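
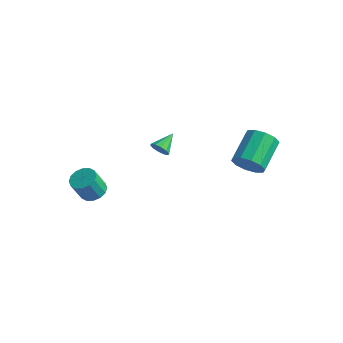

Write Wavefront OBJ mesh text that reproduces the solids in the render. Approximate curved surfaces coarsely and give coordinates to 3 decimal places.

v 3.062 2.308 -2.013
v 3.648 2.702 -2.486
v 3.265 4.266 -1.66
v 2.678 3.872 -1.187
v 3.19 2.725 -2.743
v 2.807 4.289 -1.916
v 2.683 2.589 -2.721
v 2.3 4.153 -1.894
v 2.321 2.346 -2.428
v 1.938 3.91 -1.602
v 2.241 2.088 -1.978
v 1.858 3.652 -1.151
v 2.475 1.914 -1.54
v 2.092 3.478 -0.714
v 2.933 1.891 -1.284
v 2.55 3.455 -0.457
v 3.44 2.027 -1.306
v 3.057 3.591 -0.479
v 3.802 2.27 -1.598
v 3.419 3.834 -0.772
v 3.882 2.528 -2.049
v 3.499 4.092 -1.222
v -2.419 2.434 -3.827
v -2.049 2.631 -4.184
v -2.461 3.486 -3.293
v -2.359 2.684 -4.313
v -2.691 2.642 -4.257
v -2.92 2.52 -4.037
v -2.957 2.366 -3.736
v -2.788 2.238 -3.47
v -2.479 2.185 -3.34
v -2.146 2.227 -3.397
v -1.918 2.348 -3.617
v -1.88 2.502 -3.918
v -2.376 -2.354 -3.813
v -1.729 -2.593 -3.814
v -1.917 -3.105 -2.667
v -2.564 -2.866 -2.667
v -1.707 -2.269 -3.666
v -1.895 -2.781 -2.519
v -1.865 -1.967 -3.557
v -2.053 -2.48 -2.41
v -2.16 -1.77 -3.517
v -2.348 -2.282 -2.37
v -2.512 -1.728 -3.556
v -2.7 -2.24 -2.41
v -2.828 -1.855 -3.665
v -3.016 -2.367 -2.518
v -3.023 -2.115 -3.813
v -3.211 -2.627 -2.666
v -3.045 -2.439 -3.961
v -3.233 -2.951 -2.814
v -2.887 -2.74 -4.07
v -3.075 -3.253 -2.923
v -2.592 -2.938 -4.11
v -2.78 -3.45 -2.963
v -2.24 -2.98 -4.07
v -2.428 -3.492 -2.924
v -1.924 -2.853 -3.962
v -2.112 -3.365 -2.815
f 2 1 5
f 2 5 3
f 3 5 6
f 3 6 4
f 5 1 7
f 5 7 6
f 6 7 8
f 6 8 4
f 7 1 9
f 7 9 8
f 8 9 10
f 8 10 4
f 9 1 11
f 9 11 10
f 10 11 12
f 10 12 4
f 11 1 13
f 11 13 12
f 12 13 14
f 12 14 4
f 13 1 15
f 13 15 14
f 14 15 16
f 14 16 4
f 15 1 17
f 15 17 16
f 16 17 18
f 16 18 4
f 17 1 19
f 17 19 18
f 18 19 20
f 18 20 4
f 19 1 21
f 19 21 20
f 20 21 22
f 20 22 4
f 21 1 2
f 21 2 22
f 22 2 3
f 22 3 4
f 24 23 26
f 24 26 25
f 26 23 27
f 26 27 25
f 27 23 28
f 27 28 25
f 28 23 29
f 28 29 25
f 29 23 30
f 29 30 25
f 30 23 31
f 30 31 25
f 31 23 32
f 31 32 25
f 32 23 33
f 32 33 25
f 33 23 34
f 33 34 25
f 34 23 24
f 34 24 25
f 36 35 39
f 36 39 37
f 37 39 40
f 37 40 38
f 39 35 41
f 39 41 40
f 40 41 42
f 40 42 38
f 41 35 43
f 41 43 42
f 42 43 44
f 42 44 38
f 43 35 45
f 43 45 44
f 44 45 46
f 44 46 38
f 45 35 47
f 45 47 46
f 46 47 48
f 46 48 38
f 47 35 49
f 47 49 48
f 48 49 50
f 48 50 38
f 49 35 51
f 49 51 50
f 50 51 52
f 50 52 38
f 51 35 53
f 51 53 52
f 52 53 54
f 52 54 38
f 53 35 55
f 53 55 54
f 54 55 56
f 54 56 38
f 55 35 57
f 55 57 56
f 56 57 58
f 56 58 38
f 57 35 59
f 57 59 58
f 58 59 60
f 58 60 38
f 59 35 36
f 59 36 60
f 60 36 37
f 60 37 38



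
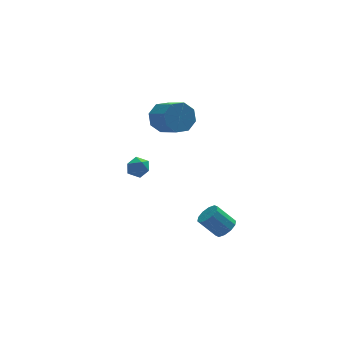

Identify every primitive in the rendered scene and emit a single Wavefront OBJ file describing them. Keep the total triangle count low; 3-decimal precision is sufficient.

v -0.503 -3.836 -0.375
v -0.157 -4.199 0.054
v -0.971 -3.827 1.024
v -1.317 -3.464 0.595
v 0.005 -3.825 0.046
v -0.809 -3.453 1.017
v -0.027 -3.455 -0.122
v -0.841 -3.083 0.848
v -0.241 -3.23 -0.388
v -1.055 -2.858 0.583
v -0.555 -3.237 -0.648
v -1.369 -2.865 0.322
v -0.849 -3.473 -0.804
v -1.663 -3.101 0.166
v -1.011 -3.847 -0.797
v -1.825 -3.475 0.174
v -0.979 -4.217 -0.628
v -1.793 -3.845 0.342
v -0.765 -4.442 -0.363
v -1.579 -4.07 0.608
v -0.451 -4.435 -0.102
v -1.265 -4.063 0.868
v -1.448 3.284 3.248
v -1.116 2.936 2.429
v -0.679 1.649 3.152
v -1.012 1.996 3.972
v -0.613 3.313 2.796
v -0.177 2.025 3.519
v -0.6 3.672 3.428
v -0.163 2.385 4.151
v -1.083 3.804 3.954
v -0.647 2.517 4.678
v -1.781 3.631 4.068
v -1.344 2.344 4.791
v -2.283 3.255 3.701
v -1.847 1.967 4.424
v -2.297 2.895 3.069
v -1.86 1.608 3.792
v -1.813 2.763 2.542
v -1.377 1.476 3.266
v -3.395 2.049 0.282
v -3.033 2.343 0.782
v -3.547 1.157 0.918
v -3.185 1.451 1.418
v -3.8 1.698 1.25
v -3.706 2.25 0.857
v -2.874 1.25 0.843
v -2.78 1.802 0.45
v -2.711 1.85 1.129
v -3.284 2.126 1.38
v -3.296 1.374 0.32
v -3.869 1.65 0.571
f 2 1 5
f 2 5 3
f 3 5 6
f 3 6 4
f 5 1 7
f 5 7 6
f 6 7 8
f 6 8 4
f 7 1 9
f 7 9 8
f 8 9 10
f 8 10 4
f 9 1 11
f 9 11 10
f 10 11 12
f 10 12 4
f 11 1 13
f 11 13 12
f 12 13 14
f 12 14 4
f 13 1 15
f 13 15 14
f 14 15 16
f 14 16 4
f 15 1 17
f 15 17 16
f 16 17 18
f 16 18 4
f 17 1 19
f 17 19 18
f 18 19 20
f 18 20 4
f 19 1 21
f 19 21 20
f 20 21 22
f 20 22 4
f 21 1 2
f 21 2 22
f 22 2 3
f 22 3 4
f 24 23 27
f 24 27 25
f 25 27 28
f 25 28 26
f 27 23 29
f 27 29 28
f 28 29 30
f 28 30 26
f 29 23 31
f 29 31 30
f 30 31 32
f 30 32 26
f 31 23 33
f 31 33 32
f 32 33 34
f 32 34 26
f 33 23 35
f 33 35 34
f 34 35 36
f 34 36 26
f 35 23 37
f 35 37 36
f 36 37 38
f 36 38 26
f 37 23 39
f 37 39 38
f 38 39 40
f 38 40 26
f 39 23 24
f 39 24 40
f 40 24 25
f 40 25 26
f 41 52 46
f 41 46 42
f 41 42 48
f 41 48 51
f 41 51 52
f 42 46 50
f 46 52 45
f 52 51 43
f 51 48 47
f 48 42 49
f 44 50 45
f 44 45 43
f 44 43 47
f 44 47 49
f 44 49 50
f 45 50 46
f 43 45 52
f 47 43 51
f 49 47 48
f 50 49 42



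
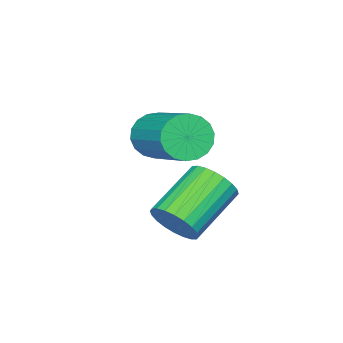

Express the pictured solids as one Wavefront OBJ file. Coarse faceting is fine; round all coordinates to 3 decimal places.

v 2.641 2.366 -4.03
v 2.996 2.073 -3.375
v 1.313 2 -2.496
v 0.959 2.294 -3.15
v 3.011 2.38 -3.32
v 1.329 2.307 -2.441
v 2.97 2.685 -3.374
v 1.288 2.612 -2.494
v 2.879 2.941 -3.527
v 1.196 2.868 -2.647
v 2.752 3.11 -3.756
v 1.069 3.037 -2.877
v 2.608 3.166 -4.028
v 0.925 3.093 -3.148
v 2.469 3.1 -4.299
v 0.786 3.027 -3.42
v 2.356 2.922 -4.53
v 0.673 2.849 -3.65
v 2.287 2.66 -4.684
v 0.604 2.587 -3.805
v 2.271 2.353 -4.739
v 0.589 2.28 -3.86
v 2.312 2.048 -4.686
v 0.63 1.975 -3.806
v 2.404 1.792 -4.533
v 0.721 1.719 -3.653
v 2.531 1.623 -4.303
v 0.848 1.55 -3.424
v 2.675 1.567 -4.032
v 0.992 1.494 -3.152
v 2.814 1.633 -3.76
v 1.131 1.56 -2.881
v 2.927 1.811 -3.53
v 1.244 1.738 -2.65
v 1.415 0.565 -1.827
v 1.745 0.799 -2.506
v 2.415 2.568 -1.572
v 2.085 2.335 -0.893
v 1.42 0.932 -2.526
v 2.09 2.702 -1.593
v 1.095 0.993 -2.408
v 1.764 2.763 -1.475
v 0.833 0.969 -2.175
v 1.502 2.739 -1.242
v 0.686 0.865 -1.873
v 1.356 2.635 -0.939
v 0.684 0.702 -1.562
v 1.353 2.472 -0.628
v 0.826 0.512 -1.303
v 1.496 2.281 -0.369
v 1.085 0.332 -1.148
v 1.755 2.101 -0.214
v 1.41 0.198 -1.127
v 2.08 1.968 -0.194
v 1.736 0.137 -1.245
v 2.405 1.907 -0.312
v 1.998 0.161 -1.478
v 2.667 1.931 -0.545
v 2.144 0.265 -1.781
v 2.814 2.035 -0.847
v 2.147 0.428 -2.092
v 2.816 2.198 -1.158
v 2.004 0.619 -2.351
v 2.674 2.388 -1.417
f 2 1 5
f 2 5 3
f 3 5 6
f 3 6 4
f 5 1 7
f 5 7 6
f 6 7 8
f 6 8 4
f 7 1 9
f 7 9 8
f 8 9 10
f 8 10 4
f 9 1 11
f 9 11 10
f 10 11 12
f 10 12 4
f 11 1 13
f 11 13 12
f 12 13 14
f 12 14 4
f 13 1 15
f 13 15 14
f 14 15 16
f 14 16 4
f 15 1 17
f 15 17 16
f 16 17 18
f 16 18 4
f 17 1 19
f 17 19 18
f 18 19 20
f 18 20 4
f 19 1 21
f 19 21 20
f 20 21 22
f 20 22 4
f 21 1 23
f 21 23 22
f 22 23 24
f 22 24 4
f 23 1 25
f 23 25 24
f 24 25 26
f 24 26 4
f 25 1 27
f 25 27 26
f 26 27 28
f 26 28 4
f 27 1 29
f 27 29 28
f 28 29 30
f 28 30 4
f 29 1 31
f 29 31 30
f 30 31 32
f 30 32 4
f 31 1 33
f 31 33 32
f 32 33 34
f 32 34 4
f 33 1 2
f 33 2 34
f 34 2 3
f 34 3 4
f 36 35 39
f 36 39 37
f 37 39 40
f 37 40 38
f 39 35 41
f 39 41 40
f 40 41 42
f 40 42 38
f 41 35 43
f 41 43 42
f 42 43 44
f 42 44 38
f 43 35 45
f 43 45 44
f 44 45 46
f 44 46 38
f 45 35 47
f 45 47 46
f 46 47 48
f 46 48 38
f 47 35 49
f 47 49 48
f 48 49 50
f 48 50 38
f 49 35 51
f 49 51 50
f 50 51 52
f 50 52 38
f 51 35 53
f 51 53 52
f 52 53 54
f 52 54 38
f 53 35 55
f 53 55 54
f 54 55 56
f 54 56 38
f 55 35 57
f 55 57 56
f 56 57 58
f 56 58 38
f 57 35 59
f 57 59 58
f 58 59 60
f 58 60 38
f 59 35 61
f 59 61 60
f 60 61 62
f 60 62 38
f 61 35 63
f 61 63 62
f 62 63 64
f 62 64 38
f 63 35 36
f 63 36 64
f 64 36 37
f 64 37 38



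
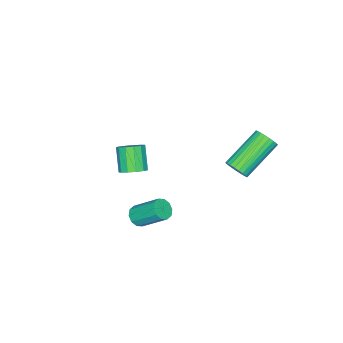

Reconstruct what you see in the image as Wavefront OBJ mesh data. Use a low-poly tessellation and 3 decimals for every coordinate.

v 0.83 -1.286 0.421
v 1.29 -1.453 0.714
v 1.07 -0.242 1.752
v 0.61 -0.074 1.459
v 1.395 -1.223 0.468
v 1.175 -0.012 1.506
v 1.284 -1.017 0.204
v 1.064 0.194 1.242
v 1 -0.914 0.024
v 0.78 0.297 1.061
v 0.651 -0.953 -0.005
v 0.431 0.259 1.032
v 0.37 -1.118 0.128
v 0.15 0.093 1.166
v 0.265 -1.348 0.374
v 0.045 -0.137 1.412
v 0.376 -1.554 0.638
v 0.156 -0.343 1.676
v 0.66 -1.657 0.819
v 0.44 -0.446 1.856
v 1.009 -1.619 0.848
v 0.789 -0.407 1.885
v -1.574 -3.438 0.735
v -1.24 -3.015 1.151
v -1.833 -3.62 2.241
v -2.166 -4.042 1.825
v -1.572 -2.843 1.066
v -2.165 -3.448 2.155
v -1.904 -2.86 0.876
v -2.497 -3.465 1.965
v -2.131 -3.06 0.641
v -2.724 -3.665 1.73
v -2.182 -3.38 0.436
v -2.774 -3.985 1.526
v -2.039 -3.718 0.326
v -2.631 -4.323 1.416
v -1.748 -3.967 0.346
v -2.341 -4.572 1.436
v -1.402 -4.048 0.49
v -1.995 -4.653 1.579
v -1.11 -3.935 0.711
v -1.703 -4.54 1.801
v -0.966 -3.664 0.94
v -1.559 -4.269 2.03
v -1.014 -3.321 1.104
v -1.607 -3.926 2.194
v -2.167 1.879 3.282
v -1.838 1.789 3.8
v -3.625 2.15 4.996
v -3.953 2.241 4.478
v -1.811 2.027 3.768
v -3.598 2.388 4.964
v -1.839 2.243 3.662
v -3.625 2.604 4.858
v -1.916 2.403 3.498
v -3.702 2.765 4.694
v -2.031 2.484 3.302
v -3.818 2.845 4.498
v -2.167 2.473 3.102
v -3.954 2.834 4.298
v -2.303 2.371 2.93
v -4.09 2.732 4.126
v -2.418 2.194 2.811
v -4.205 2.556 4.007
v -2.495 1.97 2.764
v -4.282 2.331 3.96
v -2.522 1.732 2.796
v -4.309 2.093 3.992
v -2.495 1.516 2.902
v -4.281 1.877 4.098
v -2.418 1.355 3.066
v -4.204 1.717 4.262
v -2.302 1.275 3.262
v -4.089 1.636 4.458
v -2.166 1.286 3.462
v -3.953 1.647 4.658
v -2.03 1.388 3.634
v -3.817 1.749 4.83
v -1.915 1.564 3.753
v -3.702 1.926 4.949
f 2 1 5
f 2 5 3
f 3 5 6
f 3 6 4
f 5 1 7
f 5 7 6
f 6 7 8
f 6 8 4
f 7 1 9
f 7 9 8
f 8 9 10
f 8 10 4
f 9 1 11
f 9 11 10
f 10 11 12
f 10 12 4
f 11 1 13
f 11 13 12
f 12 13 14
f 12 14 4
f 13 1 15
f 13 15 14
f 14 15 16
f 14 16 4
f 15 1 17
f 15 17 16
f 16 17 18
f 16 18 4
f 17 1 19
f 17 19 18
f 18 19 20
f 18 20 4
f 19 1 21
f 19 21 20
f 20 21 22
f 20 22 4
f 21 1 2
f 21 2 22
f 22 2 3
f 22 3 4
f 24 23 27
f 24 27 25
f 25 27 28
f 25 28 26
f 27 23 29
f 27 29 28
f 28 29 30
f 28 30 26
f 29 23 31
f 29 31 30
f 30 31 32
f 30 32 26
f 31 23 33
f 31 33 32
f 32 33 34
f 32 34 26
f 33 23 35
f 33 35 34
f 34 35 36
f 34 36 26
f 35 23 37
f 35 37 36
f 36 37 38
f 36 38 26
f 37 23 39
f 37 39 38
f 38 39 40
f 38 40 26
f 39 23 41
f 39 41 40
f 40 41 42
f 40 42 26
f 41 23 43
f 41 43 42
f 42 43 44
f 42 44 26
f 43 23 45
f 43 45 44
f 44 45 46
f 44 46 26
f 45 23 24
f 45 24 46
f 46 24 25
f 46 25 26
f 48 47 51
f 48 51 49
f 49 51 52
f 49 52 50
f 51 47 53
f 51 53 52
f 52 53 54
f 52 54 50
f 53 47 55
f 53 55 54
f 54 55 56
f 54 56 50
f 55 47 57
f 55 57 56
f 56 57 58
f 56 58 50
f 57 47 59
f 57 59 58
f 58 59 60
f 58 60 50
f 59 47 61
f 59 61 60
f 60 61 62
f 60 62 50
f 61 47 63
f 61 63 62
f 62 63 64
f 62 64 50
f 63 47 65
f 63 65 64
f 64 65 66
f 64 66 50
f 65 47 67
f 65 67 66
f 66 67 68
f 66 68 50
f 67 47 69
f 67 69 68
f 68 69 70
f 68 70 50
f 69 47 71
f 69 71 70
f 70 71 72
f 70 72 50
f 71 47 73
f 71 73 72
f 72 73 74
f 72 74 50
f 73 47 75
f 73 75 74
f 74 75 76
f 74 76 50
f 75 47 77
f 75 77 76
f 76 77 78
f 76 78 50
f 77 47 79
f 77 79 78
f 78 79 80
f 78 80 50
f 79 47 48
f 79 48 80
f 80 48 49
f 80 49 50



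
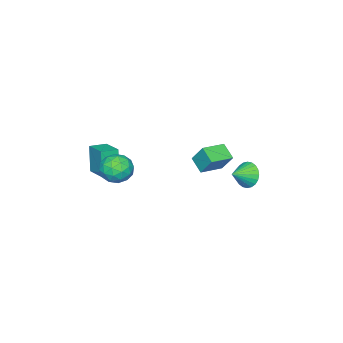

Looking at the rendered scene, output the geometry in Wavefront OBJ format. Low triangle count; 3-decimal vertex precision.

v 3.315 0.262 -1.644
v 4.041 -0.065 -1.076
v 2.399 -0.935 -1.164
v 3.125 -1.262 -0.596
v 2.669 -0.426 -0.374
v 3.236 0.314 -0.671
v 3.204 -1.314 -1.569
v 3.771 -0.574 -1.866
v 3.972 -1.039 -1.03
v 3.642 -0.49 -0.291
v 2.798 -0.51 -1.949
v 2.468 0.039 -1.21
v 3.759 0.204 -1.402
v 2.681 -1.204 -0.838
v 2.414 -0.712 -0.708
v 2.84 -0.904 -0.374
v 3.285 0.427 -1.164
v 3.712 0.234 -0.83
v 2.906 0.022 -0.418
v 2.728 -1.234 -1.41
v 3.155 -1.427 -1.076
v 3.6 -0.096 -1.866
v 4.026 -0.288 -1.532
v 3.534 -1.022 -1.822
v 4.145 -0.561 -1.041
v 3.606 -1.265 -0.759
v 3.653 -1.296 -1.331
v 3.986 -0.861 -1.505
v 3.95 -0.239 -0.607
v 3.412 -0.942 -0.325
v 3.144 -0.451 -0.194
v 3.477 -0.016 -0.369
v 3.91 -0.811 -0.58
v 3.028 -0.058 -1.915
v 2.49 -0.761 -1.633
v 2.963 -0.984 -1.871
v 3.296 -0.549 -2.046
v 2.834 0.265 -1.481
v 2.295 -0.439 -1.199
v 2.454 -0.139 -0.735
v 2.787 0.296 -0.909
v 2.53 -0.189 -1.66
v -2.288 3.913 -2.824
v -1.881 4.184 -3.531
v -1.272 3.607 -2.356
v -1.883 4.463 -3.346
v -1.946 4.659 -3.081
v -2.061 4.741 -2.776
v -2.211 4.697 -2.479
v -2.373 4.534 -2.235
v -2.522 4.276 -2.08
v -2.635 3.963 -2.039
v -2.695 3.642 -2.117
v -2.694 3.363 -2.302
v -2.631 3.167 -2.567
v -2.515 3.085 -2.872
v -2.365 3.129 -3.169
v -2.204 3.292 -3.413
v -2.055 3.55 -3.568
v -1.942 3.863 -3.609
v 1.48 -2.473 -2.803
v 1.133 -2.784 -1.157
v 2.138 -1.17 -2.418
v 1.792 -1.481 -0.772
v 2.348 -2.939 -2.708
v 2.002 -3.25 -1.062
v 3.007 -1.636 -2.323
v 2.66 -1.947 -0.677
v -4.309 0.911 -4.516
v -4.685 0.046 -3.912
v -4.227 1.687 -3.353
v -4.603 0.822 -2.749
v -2.937 0.458 -4.311
v -3.313 -0.407 -3.707
v -2.855 1.234 -3.148
v -3.231 0.369 -2.544
f 1 38 17
f 38 12 41
f 17 41 6
f 38 41 17
f 1 17 13
f 17 6 18
f 13 18 2
f 17 18 13
f 1 13 22
f 13 2 23
f 22 23 8
f 13 23 22
f 1 22 34
f 22 8 37
f 34 37 11
f 22 37 34
f 1 34 38
f 34 11 42
f 38 42 12
f 34 42 38
f 2 18 29
f 18 6 32
f 29 32 10
f 18 32 29
f 6 41 19
f 41 12 40
f 19 40 5
f 41 40 19
f 12 42 39
f 42 11 35
f 39 35 3
f 42 35 39
f 11 37 36
f 37 8 24
f 36 24 7
f 37 24 36
f 8 23 28
f 23 2 25
f 28 25 9
f 23 25 28
f 4 30 16
f 30 10 31
f 16 31 5
f 30 31 16
f 4 16 14
f 16 5 15
f 14 15 3
f 16 15 14
f 4 14 21
f 14 3 20
f 21 20 7
f 14 20 21
f 4 21 26
f 21 7 27
f 26 27 9
f 21 27 26
f 4 26 30
f 26 9 33
f 30 33 10
f 26 33 30
f 5 31 19
f 31 10 32
f 19 32 6
f 31 32 19
f 3 15 39
f 15 5 40
f 39 40 12
f 15 40 39
f 7 20 36
f 20 3 35
f 36 35 11
f 20 35 36
f 9 27 28
f 27 7 24
f 28 24 8
f 27 24 28
f 10 33 29
f 33 9 25
f 29 25 2
f 33 25 29
f 44 43 46
f 44 46 45
f 46 43 47
f 46 47 45
f 47 43 48
f 47 48 45
f 48 43 49
f 48 49 45
f 49 43 50
f 49 50 45
f 50 43 51
f 50 51 45
f 51 43 52
f 51 52 45
f 52 43 53
f 52 53 45
f 53 43 54
f 53 54 45
f 54 43 55
f 54 55 45
f 55 43 56
f 55 56 45
f 56 43 57
f 56 57 45
f 57 43 58
f 57 58 45
f 58 43 59
f 58 59 45
f 59 43 60
f 59 60 45
f 60 43 44
f 60 44 45
f 62 64 61
f 65 62 61
f 61 64 63
f 63 65 61
f 62 68 64
f 66 62 65
f 66 68 62
f 64 68 63
f 67 65 63
f 63 68 67
f 67 66 65
f 68 66 67
f 70 72 69
f 73 70 69
f 69 72 71
f 71 73 69
f 70 76 72
f 74 70 73
f 74 76 70
f 72 76 71
f 75 73 71
f 71 76 75
f 75 74 73
f 76 74 75



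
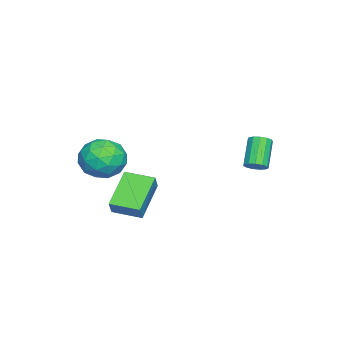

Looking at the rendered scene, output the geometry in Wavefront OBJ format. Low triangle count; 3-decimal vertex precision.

v 1.539 -2.685 1.033
v 2.041 -3.351 0.294
v 1.199 -4.109 2.086
v 1.701 -4.775 1.347
v 2.302 -4.045 1.938
v 2.512 -3.165 1.287
v 0.728 -4.295 1.093
v 0.938 -3.415 0.442
v 1.54 -4.346 0.331
v 2.513 -4.192 0.853
v 0.727 -3.268 1.527
v 1.7 -3.114 2.049
v 1.819 -2.893 0.571
v 1.421 -4.567 1.809
v 1.774 -4.138 2.156
v 2.069 -4.53 1.722
v 2.096 -2.784 1.155
v 2.391 -3.175 0.72
v 2.545 -3.583 1.686
v 0.849 -4.285 1.66
v 1.144 -4.676 1.225
v 1.171 -2.93 0.658
v 1.466 -3.322 0.224
v 0.695 -3.877 0.694
v 1.82 -3.869 0.158
v 1.621 -4.706 0.777
v 1.049 -4.424 0.628
v 1.172 -3.907 0.246
v 2.392 -3.779 0.465
v 2.192 -4.616 1.084
v 2.546 -4.187 1.431
v 2.669 -3.67 1.049
v 2.098 -4.364 0.487
v 1.048 -2.844 1.296
v 0.848 -3.681 1.915
v 0.571 -3.79 1.331
v 0.694 -3.273 0.949
v 1.619 -2.754 1.603
v 1.42 -3.591 2.222
v 2.068 -3.553 2.134
v 2.191 -3.036 1.752
v 1.142 -3.096 1.893
v 1.351 -3.457 -2.108
v -0.307 -3.31 -0.981
v 1.381 -2.074 -2.244
v -0.276 -1.927 -1.116
v 1.876 -3.393 -1.344
v 0.219 -3.246 -0.216
v 1.907 -2.01 -1.479
v 0.249 -1.863 -0.352
v -2.399 1.845 -0.42
v -2.005 1.932 -0.046
v -3.067 1.842 1.094
v -3.461 1.755 0.72
v -2.114 2.211 -0.125
v -3.175 2.122 1.014
v -2.313 2.374 -0.298
v -3.375 2.284 0.842
v -2.54 2.369 -0.509
v -3.601 2.279 0.63
v -2.722 2.197 -0.692
v -3.783 2.108 0.448
v -2.801 1.914 -0.789
v -3.863 1.824 0.351
v -2.753 1.608 -0.768
v -3.815 1.519 0.372
v -2.593 1.378 -0.637
v -3.654 1.288 0.503
v -2.371 1.296 -0.437
v -3.432 1.206 0.703
v -2.158 1.388 -0.231
v -3.219 1.298 0.909
v -2.022 1.625 -0.086
v -3.083 1.535 1.054
f 1 38 17
f 38 12 41
f 17 41 6
f 38 41 17
f 1 17 13
f 17 6 18
f 13 18 2
f 17 18 13
f 1 13 22
f 13 2 23
f 22 23 8
f 13 23 22
f 1 22 34
f 22 8 37
f 34 37 11
f 22 37 34
f 1 34 38
f 34 11 42
f 38 42 12
f 34 42 38
f 2 18 29
f 18 6 32
f 29 32 10
f 18 32 29
f 6 41 19
f 41 12 40
f 19 40 5
f 41 40 19
f 12 42 39
f 42 11 35
f 39 35 3
f 42 35 39
f 11 37 36
f 37 8 24
f 36 24 7
f 37 24 36
f 8 23 28
f 23 2 25
f 28 25 9
f 23 25 28
f 4 30 16
f 30 10 31
f 16 31 5
f 30 31 16
f 4 16 14
f 16 5 15
f 14 15 3
f 16 15 14
f 4 14 21
f 14 3 20
f 21 20 7
f 14 20 21
f 4 21 26
f 21 7 27
f 26 27 9
f 21 27 26
f 4 26 30
f 26 9 33
f 30 33 10
f 26 33 30
f 5 31 19
f 31 10 32
f 19 32 6
f 31 32 19
f 3 15 39
f 15 5 40
f 39 40 12
f 15 40 39
f 7 20 36
f 20 3 35
f 36 35 11
f 20 35 36
f 9 27 28
f 27 7 24
f 28 24 8
f 27 24 28
f 10 33 29
f 33 9 25
f 29 25 2
f 33 25 29
f 44 46 43
f 47 44 43
f 43 46 45
f 45 47 43
f 44 50 46
f 48 44 47
f 48 50 44
f 46 50 45
f 49 47 45
f 45 50 49
f 49 48 47
f 50 48 49
f 52 51 55
f 52 55 53
f 53 55 56
f 53 56 54
f 55 51 57
f 55 57 56
f 56 57 58
f 56 58 54
f 57 51 59
f 57 59 58
f 58 59 60
f 58 60 54
f 59 51 61
f 59 61 60
f 60 61 62
f 60 62 54
f 61 51 63
f 61 63 62
f 62 63 64
f 62 64 54
f 63 51 65
f 63 65 64
f 64 65 66
f 64 66 54
f 65 51 67
f 65 67 66
f 66 67 68
f 66 68 54
f 67 51 69
f 67 69 68
f 68 69 70
f 68 70 54
f 69 51 71
f 69 71 70
f 70 71 72
f 70 72 54
f 71 51 73
f 71 73 72
f 72 73 74
f 72 74 54
f 73 51 52
f 73 52 74
f 74 52 53
f 74 53 54



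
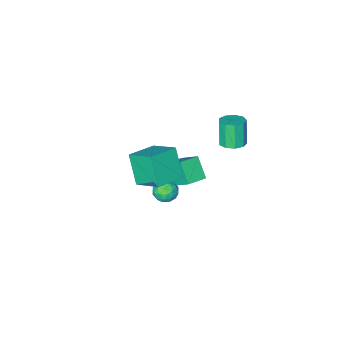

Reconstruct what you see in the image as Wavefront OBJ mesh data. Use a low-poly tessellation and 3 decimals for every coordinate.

v -1.258 -3.698 -3.942
v -1.533 -2.354 -2.672
v -1.107 -2.581 -5.092
v -1.382 -1.237 -3.821
v 0.042 -3.643 -3.719
v -0.233 -2.299 -2.448
v 0.193 -2.526 -4.868
v -0.082 -1.182 -3.598
v 3.265 1.066 1.54
v 3.029 -0.072 3.229
v 2.821 2.678 2.564
v 2.586 1.54 4.253
v 5.054 1.3 1.947
v 4.819 0.162 3.636
v 4.611 2.912 2.971
v 4.375 1.774 4.66
v -1.345 1.507 2.323
v -0.871 0.862 2.199
v -1.182 0.327 3.793
v -1.655 0.973 3.917
v -0.57 1.282 2.398
v -0.881 0.747 3.993
v -0.632 1.808 2.563
v -0.942 1.273 4.157
v -1.026 2.193 2.615
v -1.337 1.658 4.209
v -1.57 2.257 2.53
v -1.881 1.722 4.125
v -2.008 1.971 2.349
v -2.319 1.436 3.943
v -2.136 1.468 2.155
v -2.447 0.933 3.749
v -1.893 0.983 2.04
v -2.204 0.448 3.634
v -1.394 0.744 2.057
v -1.705 0.209 3.651
v 1.393 -0.261 -2.047
v 2.177 -0.013 -2.162
v 1.583 -1.267 -2.918
v 2.367 -1.019 -3.033
v 2.138 -1.349 -2.306
v 2.021 -0.727 -1.768
v 1.739 -0.553 -3.312
v 1.622 0.069 -2.774
v 2.391 -0.194 -2.944
v 2.638 -0.685 -2.322
v 1.122 -0.595 -2.758
v 1.369 -1.086 -2.136
v 1.768 -0.049 -2.028
v 1.992 -1.231 -3.052
v 1.857 -1.425 -2.624
v 2.318 -1.279 -2.692
v 1.676 -0.468 -1.796
v 2.137 -0.323 -1.864
v 2.115 -1.108 -1.948
v 1.623 -0.957 -3.216
v 2.084 -0.812 -3.284
v 1.442 -0.001 -2.388
v 1.903 0.145 -2.456
v 1.645 -0.172 -3.132
v 2.355 -0.009 -2.556
v 2.467 -0.6 -3.067
v 2.098 -0.326 -3.232
v 2.029 0.039 -2.915
v 2.5 -0.298 -2.19
v 2.612 -0.89 -2.702
v 2.477 -1.083 -2.274
v 2.408 -0.718 -1.958
v 2.626 -0.404 -2.649
v 1.148 -0.39 -2.378
v 1.26 -0.982 -2.89
v 1.352 -0.562 -3.122
v 1.283 -0.197 -2.806
v 1.293 -0.68 -2.013
v 1.405 -1.271 -2.524
v 1.731 -1.319 -2.165
v 1.662 -0.954 -1.848
v 1.134 -0.876 -2.431
f 2 4 1
f 5 2 1
f 1 4 3
f 3 5 1
f 2 8 4
f 6 2 5
f 6 8 2
f 4 8 3
f 7 5 3
f 3 8 7
f 7 6 5
f 8 6 7
f 10 12 9
f 13 10 9
f 9 12 11
f 11 13 9
f 10 16 12
f 14 10 13
f 14 16 10
f 12 16 11
f 15 13 11
f 11 16 15
f 15 14 13
f 16 14 15
f 18 17 21
f 18 21 19
f 19 21 22
f 19 22 20
f 21 17 23
f 21 23 22
f 22 23 24
f 22 24 20
f 23 17 25
f 23 25 24
f 24 25 26
f 24 26 20
f 25 17 27
f 25 27 26
f 26 27 28
f 26 28 20
f 27 17 29
f 27 29 28
f 28 29 30
f 28 30 20
f 29 17 31
f 29 31 30
f 30 31 32
f 30 32 20
f 31 17 33
f 31 33 32
f 32 33 34
f 32 34 20
f 33 17 35
f 33 35 34
f 34 35 36
f 34 36 20
f 35 17 18
f 35 18 36
f 36 18 19
f 36 19 20
f 37 74 53
f 74 48 77
f 53 77 42
f 74 77 53
f 37 53 49
f 53 42 54
f 49 54 38
f 53 54 49
f 37 49 58
f 49 38 59
f 58 59 44
f 49 59 58
f 37 58 70
f 58 44 73
f 70 73 47
f 58 73 70
f 37 70 74
f 70 47 78
f 74 78 48
f 70 78 74
f 38 54 65
f 54 42 68
f 65 68 46
f 54 68 65
f 42 77 55
f 77 48 76
f 55 76 41
f 77 76 55
f 48 78 75
f 78 47 71
f 75 71 39
f 78 71 75
f 47 73 72
f 73 44 60
f 72 60 43
f 73 60 72
f 44 59 64
f 59 38 61
f 64 61 45
f 59 61 64
f 40 66 52
f 66 46 67
f 52 67 41
f 66 67 52
f 40 52 50
f 52 41 51
f 50 51 39
f 52 51 50
f 40 50 57
f 50 39 56
f 57 56 43
f 50 56 57
f 40 57 62
f 57 43 63
f 62 63 45
f 57 63 62
f 40 62 66
f 62 45 69
f 66 69 46
f 62 69 66
f 41 67 55
f 67 46 68
f 55 68 42
f 67 68 55
f 39 51 75
f 51 41 76
f 75 76 48
f 51 76 75
f 43 56 72
f 56 39 71
f 72 71 47
f 56 71 72
f 45 63 64
f 63 43 60
f 64 60 44
f 63 60 64
f 46 69 65
f 69 45 61
f 65 61 38
f 69 61 65



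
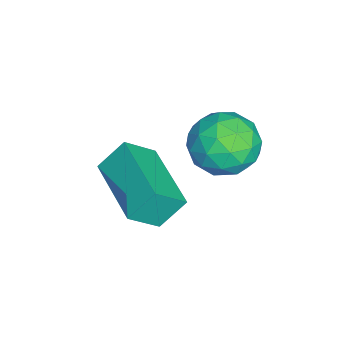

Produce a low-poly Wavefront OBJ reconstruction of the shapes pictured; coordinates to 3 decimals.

v -0.845 2.816 -0.592
v -0.039 2.639 -1.21
v -1.661 1.541 -1.29
v -0.855 1.364 -1.908
v -0.78 1.178 -0.897
v -0.276 1.967 -0.466
v -1.424 2.213 -2.034
v -0.92 3.002 -1.603
v -0.398 2.267 -2.101
v 0.001 1.627 -1.399
v -1.701 2.553 -1.101
v -1.302 1.913 -0.399
v -0.371 2.84 -0.839
v -1.329 1.34 -1.661
v -1.285 1.231 -1.066
v -0.812 1.127 -1.43
v -0.509 2.444 -0.402
v -0.036 2.34 -0.765
v -0.471 1.482 -0.582
v -1.664 1.84 -1.735
v -1.191 1.736 -2.098
v -0.888 3.053 -1.07
v -0.415 2.949 -1.434
v -1.229 2.698 -1.918
v -0.108 2.517 -1.727
v -0.587 1.767 -2.137
v -0.922 2.267 -2.211
v -0.625 2.73 -1.958
v 0.127 2.141 -1.314
v -0.353 1.391 -1.724
v -0.308 1.282 -1.13
v -0.012 1.745 -0.876
v -0.084 1.922 -1.838
v -1.347 2.789 -0.776
v -1.827 2.039 -1.186
v -1.688 2.435 -1.624
v -1.392 2.898 -1.37
v -1.113 2.413 -0.363
v -1.592 1.663 -0.773
v -1.075 1.45 -0.542
v -0.778 1.913 -0.289
v -1.616 2.258 -0.662
v -1.464 -0.486 -3.668
v -1.799 0.178 -2.844
v 0.384 0.605 -3.797
v 0.049 1.27 -2.973
v -0.969 -1.23 -2.867
v -1.304 -0.565 -2.043
v 0.879 -0.138 -2.996
v 0.544 0.526 -2.172
f 1 38 17
f 38 12 41
f 17 41 6
f 38 41 17
f 1 17 13
f 17 6 18
f 13 18 2
f 17 18 13
f 1 13 22
f 13 2 23
f 22 23 8
f 13 23 22
f 1 22 34
f 22 8 37
f 34 37 11
f 22 37 34
f 1 34 38
f 34 11 42
f 38 42 12
f 34 42 38
f 2 18 29
f 18 6 32
f 29 32 10
f 18 32 29
f 6 41 19
f 41 12 40
f 19 40 5
f 41 40 19
f 12 42 39
f 42 11 35
f 39 35 3
f 42 35 39
f 11 37 36
f 37 8 24
f 36 24 7
f 37 24 36
f 8 23 28
f 23 2 25
f 28 25 9
f 23 25 28
f 4 30 16
f 30 10 31
f 16 31 5
f 30 31 16
f 4 16 14
f 16 5 15
f 14 15 3
f 16 15 14
f 4 14 21
f 14 3 20
f 21 20 7
f 14 20 21
f 4 21 26
f 21 7 27
f 26 27 9
f 21 27 26
f 4 26 30
f 26 9 33
f 30 33 10
f 26 33 30
f 5 31 19
f 31 10 32
f 19 32 6
f 31 32 19
f 3 15 39
f 15 5 40
f 39 40 12
f 15 40 39
f 7 20 36
f 20 3 35
f 36 35 11
f 20 35 36
f 9 27 28
f 27 7 24
f 28 24 8
f 27 24 28
f 10 33 29
f 33 9 25
f 29 25 2
f 33 25 29
f 44 46 43
f 47 44 43
f 43 46 45
f 45 47 43
f 44 50 46
f 48 44 47
f 48 50 44
f 46 50 45
f 49 47 45
f 45 50 49
f 49 48 47
f 50 48 49



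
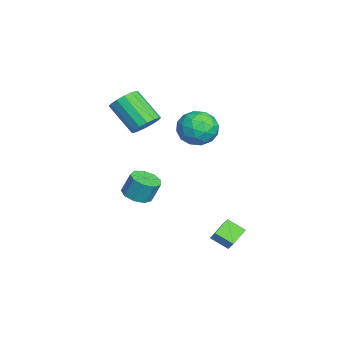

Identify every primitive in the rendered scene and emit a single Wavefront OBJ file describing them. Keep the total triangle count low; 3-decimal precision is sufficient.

v 3.165 -0.92 -0.433
v 3.997 -1.038 -0.42
v 4.047 -0.557 0.765
v 3.215 -0.44 0.753
v 3.875 -0.516 -0.627
v 3.925 -0.035 0.558
v 3.421 -0.183 -0.743
v 3.471 0.298 0.443
v 2.847 -0.195 -0.713
v 2.897 0.286 0.472
v 2.422 -0.547 -0.553
v 2.472 -0.066 0.632
v 2.345 -1.074 -0.336
v 2.395 -0.593 0.849
v 2.651 -1.528 -0.164
v 2.701 -1.047 1.021
v 3.198 -1.699 -0.118
v 3.248 -1.218 1.067
v 3.729 -1.505 -0.219
v 3.779 -1.024 0.966
v 1.678 3.391 -3.419
v 2.195 3.636 -2.75
v 2 4.314 -4.006
v 2.517 4.559 -3.337
v 2.603 2.761 -3.903
v 3.12 3.006 -3.234
v 2.925 3.684 -4.49
v 3.442 3.929 -3.821
v -2.272 -0.604 1.765
v -1.461 -0.925 2.057
v -2.476 -2.156 3.527
v -3.288 -1.836 3.235
v -1.544 -0.538 2.323
v -2.559 -1.77 3.793
v -1.822 -0.17 2.44
v -2.837 -1.402 3.91
v -2.221 0.082 2.375
v -3.236 -1.149 3.846
v -2.634 0.15 2.148
v -3.649 -1.081 3.618
v -2.949 0.016 1.817
v -3.965 -1.215 3.287
v -3.084 -0.284 1.473
v -4.099 -1.515 2.943
v -3.001 -0.67 1.207
v -4.016 -1.902 2.677
v -2.723 -1.038 1.09
v -3.738 -2.27 2.56
v -2.324 -1.291 1.154
v -3.339 -2.522 2.625
v -1.911 -1.359 1.382
v -2.926 -2.59 2.852
v -1.595 -1.225 1.713
v -2.611 -2.456 3.183
v -4.086 2.375 0.03
v -2.965 2.837 0.238
v -3.955 1.303 1.702
v -2.834 1.765 1.91
v -3.824 2.489 2
v -3.905 3.152 0.967
v -3.015 0.988 0.973
v -3.096 1.651 -0.06
v -2.303 1.98 0.821
v -2.803 2.908 1.456
v -4.117 1.232 0.484
v -4.617 2.16 1.119
v -3.537 2.7 -0.013
v -3.383 1.44 1.953
v -3.965 1.865 2.006
v -3.306 2.137 2.128
v -4.09 2.885 0.416
v -3.431 3.157 0.538
v -3.936 2.952 1.574
v -3.489 0.983 1.402
v -2.83 1.255 1.524
v -3.614 2.003 -0.188
v -2.955 2.275 -0.066
v -2.984 1.188 0.366
v -2.489 2.468 0.452
v -2.412 1.838 1.435
v -2.518 1.381 0.884
v -2.566 1.771 0.277
v -2.783 3.013 0.825
v -2.706 2.383 1.808
v -3.288 2.809 1.861
v -3.336 3.198 1.254
v -2.394 2.509 1.168
v -4.214 1.757 0.132
v -4.137 1.127 1.115
v -3.584 0.942 0.686
v -3.632 1.331 0.079
v -4.508 2.302 0.505
v -4.431 1.672 1.488
v -4.354 2.369 1.663
v -4.402 2.759 1.056
v -4.526 1.631 0.772
f 2 1 5
f 2 5 3
f 3 5 6
f 3 6 4
f 5 1 7
f 5 7 6
f 6 7 8
f 6 8 4
f 7 1 9
f 7 9 8
f 8 9 10
f 8 10 4
f 9 1 11
f 9 11 10
f 10 11 12
f 10 12 4
f 11 1 13
f 11 13 12
f 12 13 14
f 12 14 4
f 13 1 15
f 13 15 14
f 14 15 16
f 14 16 4
f 15 1 17
f 15 17 16
f 16 17 18
f 16 18 4
f 17 1 19
f 17 19 18
f 18 19 20
f 18 20 4
f 19 1 2
f 19 2 20
f 20 2 3
f 20 3 4
f 22 24 21
f 25 22 21
f 21 24 23
f 23 25 21
f 22 28 24
f 26 22 25
f 26 28 22
f 24 28 23
f 27 25 23
f 23 28 27
f 27 26 25
f 28 26 27
f 30 29 33
f 30 33 31
f 31 33 34
f 31 34 32
f 33 29 35
f 33 35 34
f 34 35 36
f 34 36 32
f 35 29 37
f 35 37 36
f 36 37 38
f 36 38 32
f 37 29 39
f 37 39 38
f 38 39 40
f 38 40 32
f 39 29 41
f 39 41 40
f 40 41 42
f 40 42 32
f 41 29 43
f 41 43 42
f 42 43 44
f 42 44 32
f 43 29 45
f 43 45 44
f 44 45 46
f 44 46 32
f 45 29 47
f 45 47 46
f 46 47 48
f 46 48 32
f 47 29 49
f 47 49 48
f 48 49 50
f 48 50 32
f 49 29 51
f 49 51 50
f 50 51 52
f 50 52 32
f 51 29 53
f 51 53 52
f 52 53 54
f 52 54 32
f 53 29 30
f 53 30 54
f 54 30 31
f 54 31 32
f 55 92 71
f 92 66 95
f 71 95 60
f 92 95 71
f 55 71 67
f 71 60 72
f 67 72 56
f 71 72 67
f 55 67 76
f 67 56 77
f 76 77 62
f 67 77 76
f 55 76 88
f 76 62 91
f 88 91 65
f 76 91 88
f 55 88 92
f 88 65 96
f 92 96 66
f 88 96 92
f 56 72 83
f 72 60 86
f 83 86 64
f 72 86 83
f 60 95 73
f 95 66 94
f 73 94 59
f 95 94 73
f 66 96 93
f 96 65 89
f 93 89 57
f 96 89 93
f 65 91 90
f 91 62 78
f 90 78 61
f 91 78 90
f 62 77 82
f 77 56 79
f 82 79 63
f 77 79 82
f 58 84 70
f 84 64 85
f 70 85 59
f 84 85 70
f 58 70 68
f 70 59 69
f 68 69 57
f 70 69 68
f 58 68 75
f 68 57 74
f 75 74 61
f 68 74 75
f 58 75 80
f 75 61 81
f 80 81 63
f 75 81 80
f 58 80 84
f 80 63 87
f 84 87 64
f 80 87 84
f 59 85 73
f 85 64 86
f 73 86 60
f 85 86 73
f 57 69 93
f 69 59 94
f 93 94 66
f 69 94 93
f 61 74 90
f 74 57 89
f 90 89 65
f 74 89 90
f 63 81 82
f 81 61 78
f 82 78 62
f 81 78 82
f 64 87 83
f 87 63 79
f 83 79 56
f 87 79 83



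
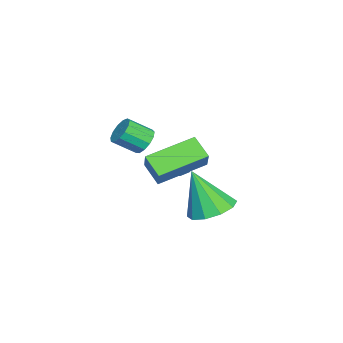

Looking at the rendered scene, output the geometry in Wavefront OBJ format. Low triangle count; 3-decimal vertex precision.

v 1.776 -0.944 -0.614
v 1.201 -1.601 0.005
v 2.498 -0.733 0.282
v 1.923 -1.389 0.901
v 2.977 -2.551 -1.201
v 2.402 -3.207 -0.582
v 3.699 -2.339 -0.305
v 3.124 -2.996 0.314
v -1.746 -2.491 -2.225
v -1.226 -2.584 -2.824
v -2.534 -3.356 -2.776
v -2.014 -3.449 -3.375
v -1.831 -3.712 -2.643
v -1.344 -3.177 -2.303
v -2.416 -2.763 -3.297
v -1.929 -2.228 -2.957
v -1.64 -2.752 -3.487
v -1.278 -3.338 -3.083
v -2.482 -2.602 -2.517
v -2.12 -3.188 -2.113
v -1.417 -2.461 -2.477
v -2.343 -3.479 -3.123
v -2.236 -3.633 -2.693
v -1.93 -3.688 -3.045
v -1.486 -2.81 -2.17
v -1.181 -2.865 -2.522
v -1.536 -3.528 -2.415
v -2.579 -3.075 -3.078
v -2.274 -3.13 -3.43
v -1.83 -2.252 -2.555
v -1.524 -2.307 -2.907
v -2.224 -2.412 -3.185
v -1.354 -2.615 -3.218
v -1.817 -3.123 -3.542
v -2.054 -2.72 -3.496
v -1.768 -2.406 -3.296
v -1.142 -2.959 -2.98
v -1.605 -3.468 -3.304
v -1.497 -3.622 -2.874
v -1.211 -3.308 -2.674
v -1.385 -3.058 -3.37
v -2.155 -2.472 -2.296
v -2.618 -2.981 -2.62
v -2.549 -2.632 -2.926
v -2.263 -2.318 -2.726
v -1.943 -2.817 -2.058
v -2.406 -3.325 -2.382
v -1.992 -3.534 -2.304
v -1.706 -3.22 -2.104
v -2.375 -2.882 -2.23
v -0.445 -1.199 -4.463
v 0.423 -0.666 -4.172
v -0.575 -2.061 -2.497
v -0.098 -0.291 -4.042
v -0.752 -0.263 -4.073
v -1.289 -0.593 -4.252
v -1.503 -1.154 -4.513
v -1.314 -1.733 -4.754
v -0.793 -2.108 -4.884
v -0.139 -2.136 -4.853
v 0.398 -1.806 -4.673
v 0.612 -1.245 -4.413
v 1.895 -3.307 0.392
v 2.504 -3.167 0.312
v 2.794 -4.053 0.968
v 2.185 -4.193 1.048
v 2.397 -2.989 0.6
v 2.688 -3.875 1.255
v 2.131 -2.911 0.822
v 2.422 -3.798 1.478
v 1.79 -2.96 0.907
v 2.081 -3.846 1.563
v 1.482 -3.118 0.829
v 1.773 -4.004 1.485
v 1.305 -3.337 0.613
v 1.596 -4.223 1.268
v 1.316 -3.546 0.326
v 1.606 -4.432 0.982
v 1.51 -3.679 0.06
v 1.8 -4.565 0.716
v 1.826 -3.694 -0.1
v 2.116 -4.58 0.556
v 2.164 -3.586 -0.104
v 2.455 -4.472 0.552
v 2.417 -3.39 0.049
v 2.707 -4.276 0.705
f 2 4 1
f 5 2 1
f 1 4 3
f 3 5 1
f 2 8 4
f 6 2 5
f 6 8 2
f 4 8 3
f 7 5 3
f 3 8 7
f 7 6 5
f 8 6 7
f 9 46 25
f 46 20 49
f 25 49 14
f 46 49 25
f 9 25 21
f 25 14 26
f 21 26 10
f 25 26 21
f 9 21 30
f 21 10 31
f 30 31 16
f 21 31 30
f 9 30 42
f 30 16 45
f 42 45 19
f 30 45 42
f 9 42 46
f 42 19 50
f 46 50 20
f 42 50 46
f 10 26 37
f 26 14 40
f 37 40 18
f 26 40 37
f 14 49 27
f 49 20 48
f 27 48 13
f 49 48 27
f 20 50 47
f 50 19 43
f 47 43 11
f 50 43 47
f 19 45 44
f 45 16 32
f 44 32 15
f 45 32 44
f 16 31 36
f 31 10 33
f 36 33 17
f 31 33 36
f 12 38 24
f 38 18 39
f 24 39 13
f 38 39 24
f 12 24 22
f 24 13 23
f 22 23 11
f 24 23 22
f 12 22 29
f 22 11 28
f 29 28 15
f 22 28 29
f 12 29 34
f 29 15 35
f 34 35 17
f 29 35 34
f 12 34 38
f 34 17 41
f 38 41 18
f 34 41 38
f 13 39 27
f 39 18 40
f 27 40 14
f 39 40 27
f 11 23 47
f 23 13 48
f 47 48 20
f 23 48 47
f 15 28 44
f 28 11 43
f 44 43 19
f 28 43 44
f 17 35 36
f 35 15 32
f 36 32 16
f 35 32 36
f 18 41 37
f 41 17 33
f 37 33 10
f 41 33 37
f 52 51 54
f 52 54 53
f 54 51 55
f 54 55 53
f 55 51 56
f 55 56 53
f 56 51 57
f 56 57 53
f 57 51 58
f 57 58 53
f 58 51 59
f 58 59 53
f 59 51 60
f 59 60 53
f 60 51 61
f 60 61 53
f 61 51 62
f 61 62 53
f 62 51 52
f 62 52 53
f 64 63 67
f 64 67 65
f 65 67 68
f 65 68 66
f 67 63 69
f 67 69 68
f 68 69 70
f 68 70 66
f 69 63 71
f 69 71 70
f 70 71 72
f 70 72 66
f 71 63 73
f 71 73 72
f 72 73 74
f 72 74 66
f 73 63 75
f 73 75 74
f 74 75 76
f 74 76 66
f 75 63 77
f 75 77 76
f 76 77 78
f 76 78 66
f 77 63 79
f 77 79 78
f 78 79 80
f 78 80 66
f 79 63 81
f 79 81 80
f 80 81 82
f 80 82 66
f 81 63 83
f 81 83 82
f 82 83 84
f 82 84 66
f 83 63 85
f 83 85 84
f 84 85 86
f 84 86 66
f 85 63 64
f 85 64 86
f 86 64 65
f 86 65 66



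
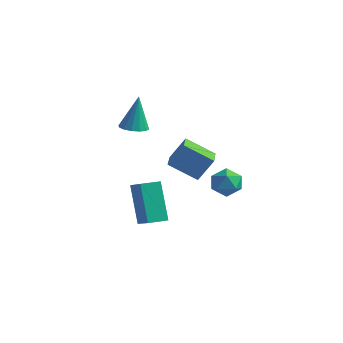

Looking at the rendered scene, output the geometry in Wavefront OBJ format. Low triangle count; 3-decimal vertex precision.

v -1.425 -0.74 0.777
v -0.736 -0.773 0.797
v -1.455 -0.3 2.543
v -0.81 -0.434 0.711
v -1.048 -0.177 0.643
v -1.388 -0.071 0.611
v -1.737 -0.144 0.623
v -2.003 -0.377 0.677
v -2.114 -0.707 0.757
v -2.04 -1.046 0.843
v -1.801 -1.303 0.911
v -1.462 -1.409 0.943
v -1.112 -1.336 0.931
v -0.847 -1.103 0.877
v 1.743 -0.201 -1.306
v 0.509 -0.719 -0.503
v 2.187 0.383 -0.245
v 0.954 -0.135 0.557
v 2.466 -1.385 -0.957
v 1.233 -1.903 -0.155
v 2.911 -0.801 0.103
v 1.677 -1.319 0.906
v 2.097 0.666 -1.865
v 2.584 0.689 -2.525
v 3.036 0.011 -1.195
v 3.523 0.034 -1.855
v 3.354 0.724 -1.445
v 2.773 1.129 -1.859
v 2.847 -0.429 -1.861
v 2.266 -0.024 -2.275
v 3.047 0.013 -2.522
v 3.361 0.726 -2.265
v 2.259 -0.026 -1.455
v 2.573 0.687 -1.198
v -1.561 -0.865 -2.967
v -0.581 -1.435 -2.254
v -1.042 -0.047 -3.026
v -0.062 -0.618 -2.312
v -0.638 -1.582 -4.808
v 0.342 -2.153 -4.094
v -0.119 -0.765 -4.866
v 0.861 -1.335 -4.153
f 2 1 4
f 2 4 3
f 4 1 5
f 4 5 3
f 5 1 6
f 5 6 3
f 6 1 7
f 6 7 3
f 7 1 8
f 7 8 3
f 8 1 9
f 8 9 3
f 9 1 10
f 9 10 3
f 10 1 11
f 10 11 3
f 11 1 12
f 11 12 3
f 12 1 13
f 12 13 3
f 13 1 14
f 13 14 3
f 14 1 2
f 14 2 3
f 16 18 15
f 19 16 15
f 15 18 17
f 17 19 15
f 16 22 18
f 20 16 19
f 20 22 16
f 18 22 17
f 21 19 17
f 17 22 21
f 21 20 19
f 22 20 21
f 23 34 28
f 23 28 24
f 23 24 30
f 23 30 33
f 23 33 34
f 24 28 32
f 28 34 27
f 34 33 25
f 33 30 29
f 30 24 31
f 26 32 27
f 26 27 25
f 26 25 29
f 26 29 31
f 26 31 32
f 27 32 28
f 25 27 34
f 29 25 33
f 31 29 30
f 32 31 24
f 36 38 35
f 39 36 35
f 35 38 37
f 37 39 35
f 36 42 38
f 40 36 39
f 40 42 36
f 38 42 37
f 41 39 37
f 37 42 41
f 41 40 39
f 42 40 41



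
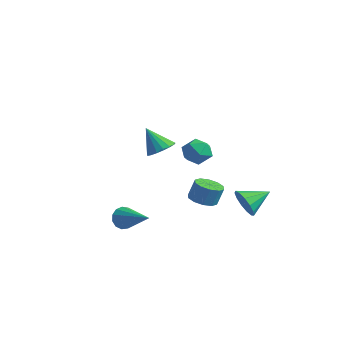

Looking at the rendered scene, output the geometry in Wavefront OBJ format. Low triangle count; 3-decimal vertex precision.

v -2.861 1.186 -1.246
v -2.212 0.77 -0.938
v -3.679 0.894 0.086
v -2.151 1.144 -0.819
v -2.252 1.528 -0.798
v -2.493 1.833 -0.879
v -2.819 1.99 -1.044
v -3.154 1.962 -1.256
v -3.422 1.757 -1.465
v -3.561 1.421 -1.625
v -3.541 1.031 -1.697
v -3.364 0.676 -1.666
v -3.072 0.438 -1.539
v -2.732 0.372 -1.345
v -2.422 0.491 -1.128
v 2.929 1.267 -3.045
v 3.349 0.843 -2.385
v 3.411 2.573 -2.515
v 3.677 0.876 -2.763
v 3.767 1.033 -3.231
v 3.591 1.264 -3.64
v 3.205 1.496 -3.86
v 2.731 1.655 -3.821
v 2.32 1.691 -3.536
v 2.102 1.593 -3.096
v 2.147 1.391 -2.639
v 2.44 1.149 -2.311
v 2.888 0.945 -2.216
v 3.82 -2.368 1.533
v 4.475 -2.511 2.006
v 3.085 -3.149 2.314
v 3.74 -3.292 2.787
v 3.395 -2.548 2.777
v 3.85 -2.065 2.295
v 3.71 -3.595 2.025
v 4.165 -3.112 1.543
v 4.407 -3.269 2.31
v 4.212 -2.622 2.775
v 3.348 -3.038 1.545
v 3.153 -2.391 2.01
v -0.358 -3.708 -3.485
v -0.145 -4.03 -4.058
v 1.538 -3.792 -2.735
v -0.102 -3.649 -4.124
v -0.14 -3.287 -3.987
v -0.248 -3.059 -3.691
v -0.39 -3.037 -3.33
v -0.522 -3.228 -3.018
v -0.601 -3.572 -2.854
v -0.604 -3.959 -2.891
v -0.528 -4.266 -3.117
v -0.398 -4.397 -3.459
v -0.255 -4.309 -3.81
v 0.789 0.519 -3.307
v 1.551 0.406 -3.425
v 1.754 0.688 -2.392
v 0.991 0.801 -2.273
v 1.45 0.866 -3.531
v 1.653 1.147 -2.498
v 1.097 1.193 -3.551
v 1.3 1.475 -2.518
v 0.626 1.262 -3.477
v 0.828 1.544 -2.444
v 0.217 1.048 -3.339
v 0.419 1.33 -2.305
v 0.026 0.632 -3.188
v 0.229 0.914 -2.155
v 0.127 0.173 -3.082
v 0.33 0.454 -2.049
v 0.48 -0.155 -3.062
v 0.683 0.127 -2.029
v 0.952 -0.224 -3.136
v 1.154 0.058 -2.103
v 1.361 -0.01 -3.275
v 1.563 0.272 -2.241
f 2 1 4
f 2 4 3
f 4 1 5
f 4 5 3
f 5 1 6
f 5 6 3
f 6 1 7
f 6 7 3
f 7 1 8
f 7 8 3
f 8 1 9
f 8 9 3
f 9 1 10
f 9 10 3
f 10 1 11
f 10 11 3
f 11 1 12
f 11 12 3
f 12 1 13
f 12 13 3
f 13 1 14
f 13 14 3
f 14 1 15
f 14 15 3
f 15 1 2
f 15 2 3
f 17 16 19
f 17 19 18
f 19 16 20
f 19 20 18
f 20 16 21
f 20 21 18
f 21 16 22
f 21 22 18
f 22 16 23
f 22 23 18
f 23 16 24
f 23 24 18
f 24 16 25
f 24 25 18
f 25 16 26
f 25 26 18
f 26 16 27
f 26 27 18
f 27 16 28
f 27 28 18
f 28 16 17
f 28 17 18
f 29 40 34
f 29 34 30
f 29 30 36
f 29 36 39
f 29 39 40
f 30 34 38
f 34 40 33
f 40 39 31
f 39 36 35
f 36 30 37
f 32 38 33
f 32 33 31
f 32 31 35
f 32 35 37
f 32 37 38
f 33 38 34
f 31 33 40
f 35 31 39
f 37 35 36
f 38 37 30
f 42 41 44
f 42 44 43
f 44 41 45
f 44 45 43
f 45 41 46
f 45 46 43
f 46 41 47
f 46 47 43
f 47 41 48
f 47 48 43
f 48 41 49
f 48 49 43
f 49 41 50
f 49 50 43
f 50 41 51
f 50 51 43
f 51 41 52
f 51 52 43
f 52 41 53
f 52 53 43
f 53 41 42
f 53 42 43
f 55 54 58
f 55 58 56
f 56 58 59
f 56 59 57
f 58 54 60
f 58 60 59
f 59 60 61
f 59 61 57
f 60 54 62
f 60 62 61
f 61 62 63
f 61 63 57
f 62 54 64
f 62 64 63
f 63 64 65
f 63 65 57
f 64 54 66
f 64 66 65
f 65 66 67
f 65 67 57
f 66 54 68
f 66 68 67
f 67 68 69
f 67 69 57
f 68 54 70
f 68 70 69
f 69 70 71
f 69 71 57
f 70 54 72
f 70 72 71
f 71 72 73
f 71 73 57
f 72 54 74
f 72 74 73
f 73 74 75
f 73 75 57
f 74 54 55
f 74 55 75
f 75 55 56
f 75 56 57



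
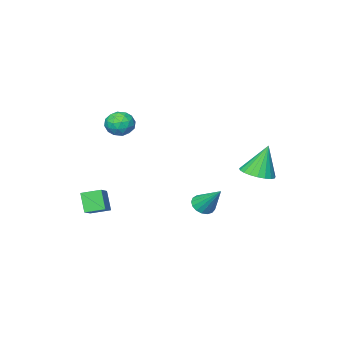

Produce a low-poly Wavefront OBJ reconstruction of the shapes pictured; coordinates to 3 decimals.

v -2.632 1.116 0.021
v -1.832 0.738 0.307
v -3.188 1.284 1.799
v -1.745 1.114 0.298
v -1.811 1.491 0.242
v -2.019 1.803 0.148
v -2.333 1.997 0.032
v -2.699 2.038 -0.086
v -3.053 1.919 -0.186
v -3.335 1.662 -0.25
v -3.495 1.311 -0.267
v -3.506 0.926 -0.234
v -3.366 0.573 -0.157
v -3.099 0.315 -0.049
v -2.752 0.195 0.071
v -2.384 0.235 0.182
v -2.058 0.427 0.265
v 3.867 -3.894 -2.676
v 3.65 -4.502 -1.629
v 3.132 -3.177 -2.411
v 2.915 -3.785 -1.364
v 4.685 -3.255 -2.136
v 4.468 -3.863 -1.089
v 3.95 -2.538 -1.871
v 3.733 -3.146 -0.824
v 2.743 -1.731 3.535
v 3.53 -1.62 3.447
v 2.97 -2.82 4.193
v 3.757 -2.709 4.105
v 3.334 -2.22 4.575
v 3.194 -1.547 4.168
v 3.306 -2.893 3.472
v 3.166 -2.22 3.065
v 3.878 -2.338 3.408
v 3.895 -1.922 4.09
v 2.605 -2.518 3.55
v 2.622 -2.102 4.232
v 3.117 -1.58 3.433
v 3.383 -2.86 4.207
v 3.135 -2.573 4.483
v 3.597 -2.508 4.432
v 2.919 -1.537 3.857
v 3.382 -1.472 3.805
v 3.267 -1.824 4.469
v 3.118 -2.968 3.835
v 3.581 -2.903 3.783
v 2.903 -1.932 3.208
v 3.365 -1.867 3.157
v 3.233 -2.616 3.171
v 3.783 -1.937 3.359
v 3.917 -2.577 3.746
v 3.652 -2.685 3.373
v 3.569 -2.29 3.134
v 3.794 -1.692 3.759
v 3.927 -2.333 4.147
v 3.679 -2.045 4.423
v 3.596 -1.649 4.183
v 3.998 -2.115 3.737
v 2.573 -2.107 3.493
v 2.706 -2.748 3.881
v 2.904 -2.791 3.457
v 2.821 -2.395 3.217
v 2.583 -1.863 3.894
v 2.717 -2.503 4.281
v 2.931 -2.15 4.506
v 2.848 -1.755 4.267
v 2.502 -2.325 3.903
v -1.826 -2.03 -3.058
v -1.14 -2.066 -2.991
v -1.894 -0.75 -1.682
v -1.186 -1.827 -3.215
v -1.378 -1.635 -3.403
v -1.673 -1.534 -3.512
v -2.003 -1.546 -3.517
v -2.292 -1.669 -3.417
v -2.475 -1.875 -3.234
v -2.509 -2.116 -3.011
v -2.387 -2.338 -2.799
v -2.136 -2.489 -2.646
v -1.815 -2.535 -2.587
v -1.496 -2.465 -2.637
v -1.252 -2.296 -2.782
f 2 1 4
f 2 4 3
f 4 1 5
f 4 5 3
f 5 1 6
f 5 6 3
f 6 1 7
f 6 7 3
f 7 1 8
f 7 8 3
f 8 1 9
f 8 9 3
f 9 1 10
f 9 10 3
f 10 1 11
f 10 11 3
f 11 1 12
f 11 12 3
f 12 1 13
f 12 13 3
f 13 1 14
f 13 14 3
f 14 1 15
f 14 15 3
f 15 1 16
f 15 16 3
f 16 1 17
f 16 17 3
f 17 1 2
f 17 2 3
f 19 21 18
f 22 19 18
f 18 21 20
f 20 22 18
f 19 25 21
f 23 19 22
f 23 25 19
f 21 25 20
f 24 22 20
f 20 25 24
f 24 23 22
f 25 23 24
f 26 63 42
f 63 37 66
f 42 66 31
f 63 66 42
f 26 42 38
f 42 31 43
f 38 43 27
f 42 43 38
f 26 38 47
f 38 27 48
f 47 48 33
f 38 48 47
f 26 47 59
f 47 33 62
f 59 62 36
f 47 62 59
f 26 59 63
f 59 36 67
f 63 67 37
f 59 67 63
f 27 43 54
f 43 31 57
f 54 57 35
f 43 57 54
f 31 66 44
f 66 37 65
f 44 65 30
f 66 65 44
f 37 67 64
f 67 36 60
f 64 60 28
f 67 60 64
f 36 62 61
f 62 33 49
f 61 49 32
f 62 49 61
f 33 48 53
f 48 27 50
f 53 50 34
f 48 50 53
f 29 55 41
f 55 35 56
f 41 56 30
f 55 56 41
f 29 41 39
f 41 30 40
f 39 40 28
f 41 40 39
f 29 39 46
f 39 28 45
f 46 45 32
f 39 45 46
f 29 46 51
f 46 32 52
f 51 52 34
f 46 52 51
f 29 51 55
f 51 34 58
f 55 58 35
f 51 58 55
f 30 56 44
f 56 35 57
f 44 57 31
f 56 57 44
f 28 40 64
f 40 30 65
f 64 65 37
f 40 65 64
f 32 45 61
f 45 28 60
f 61 60 36
f 45 60 61
f 34 52 53
f 52 32 49
f 53 49 33
f 52 49 53
f 35 58 54
f 58 34 50
f 54 50 27
f 58 50 54
f 69 68 71
f 69 71 70
f 71 68 72
f 71 72 70
f 72 68 73
f 72 73 70
f 73 68 74
f 73 74 70
f 74 68 75
f 74 75 70
f 75 68 76
f 75 76 70
f 76 68 77
f 76 77 70
f 77 68 78
f 77 78 70
f 78 68 79
f 78 79 70
f 79 68 80
f 79 80 70
f 80 68 81
f 80 81 70
f 81 68 82
f 81 82 70
f 82 68 69
f 82 69 70



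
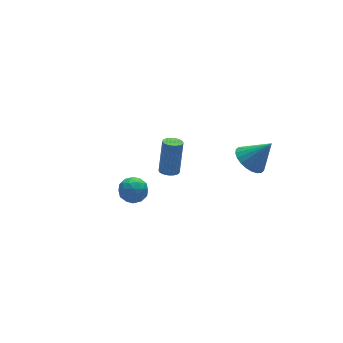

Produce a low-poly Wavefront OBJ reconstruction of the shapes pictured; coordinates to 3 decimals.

v 3.162 -1.887 2.041
v 3.824 -2.228 1.435
v 4.138 -2.333 3.359
v 3.935 -1.873 1.473
v 3.929 -1.519 1.597
v 3.806 -1.222 1.788
v 3.585 -1.026 2.019
v 3.3 -0.961 2.252
v 2.993 -1.037 2.454
v 2.712 -1.242 2.592
v 2.5 -1.546 2.647
v 2.388 -1.901 2.609
v 2.394 -2.255 2.485
v 2.517 -2.552 2.293
v 2.738 -2.748 2.063
v 3.024 -2.813 1.83
v 3.33 -2.737 1.628
v 3.611 -2.532 1.49
v -3.545 -1.509 2.968
v -2.946 -1.993 3.14
v -4.374 -2.387 3.38
v -3.775 -2.871 3.552
v -3.885 -2.215 3.975
v -3.373 -1.672 3.72
v -3.947 -2.708 2.8
v -3.435 -2.165 2.545
v -3.195 -2.734 3.035
v -3.157 -2.429 3.762
v -4.163 -1.951 2.758
v -4.125 -1.646 3.485
v -3.173 -1.674 3.018
v -4.147 -2.706 3.502
v -4.212 -2.321 3.751
v -3.86 -2.605 3.852
v -3.424 -1.485 3.359
v -3.072 -1.77 3.46
v -3.624 -1.9 3.951
v -4.248 -2.61 3.06
v -3.896 -2.895 3.161
v -3.46 -1.775 2.668
v -3.108 -2.059 2.769
v -3.696 -2.48 2.569
v -2.967 -2.394 3.057
v -3.454 -2.91 3.299
v -3.555 -2.814 2.857
v -3.254 -2.495 2.708
v -2.945 -2.215 3.484
v -3.432 -2.731 3.726
v -3.496 -2.346 3.975
v -3.195 -2.026 3.826
v -3.091 -2.65 3.423
v -3.888 -1.649 2.794
v -4.375 -2.165 3.036
v -4.125 -2.354 2.694
v -3.824 -2.034 2.545
v -3.866 -1.47 3.221
v -4.353 -1.986 3.463
v -4.066 -1.885 3.812
v -3.765 -1.566 3.663
v -4.229 -1.73 3.097
v 0.461 1.691 -0.841
v 0.793 1.253 -0.813
v 1.29 1.751 1.069
v 0.959 2.189 1.041
v 0.927 1.403 -0.888
v 1.425 1.9 0.994
v 0.991 1.596 -0.956
v 1.488 2.093 0.927
v 0.974 1.804 -1.007
v 1.471 2.301 0.876
v 0.878 1.995 -1.032
v 1.376 2.492 0.851
v 0.72 2.14 -1.028
v 1.217 2.637 0.855
v 0.522 2.216 -0.996
v 1.019 2.713 0.887
v 0.315 2.212 -0.94
v 0.812 2.709 0.943
v 0.13 2.129 -0.869
v 0.627 2.627 1.013
v -0.005 1.98 -0.794
v 0.493 2.477 1.088
v -0.068 1.787 -0.727
v 0.429 2.284 1.156
v -0.051 1.579 -0.676
v 0.446 2.076 1.207
v 0.044 1.388 -0.651
v 0.542 1.885 1.232
v 0.203 1.243 -0.655
v 0.7 1.74 1.228
v 0.401 1.167 -0.687
v 0.898 1.664 1.196
v 0.608 1.171 -0.743
v 1.105 1.668 1.14
f 2 1 4
f 2 4 3
f 4 1 5
f 4 5 3
f 5 1 6
f 5 6 3
f 6 1 7
f 6 7 3
f 7 1 8
f 7 8 3
f 8 1 9
f 8 9 3
f 9 1 10
f 9 10 3
f 10 1 11
f 10 11 3
f 11 1 12
f 11 12 3
f 12 1 13
f 12 13 3
f 13 1 14
f 13 14 3
f 14 1 15
f 14 15 3
f 15 1 16
f 15 16 3
f 16 1 17
f 16 17 3
f 17 1 18
f 17 18 3
f 18 1 2
f 18 2 3
f 19 56 35
f 56 30 59
f 35 59 24
f 56 59 35
f 19 35 31
f 35 24 36
f 31 36 20
f 35 36 31
f 19 31 40
f 31 20 41
f 40 41 26
f 31 41 40
f 19 40 52
f 40 26 55
f 52 55 29
f 40 55 52
f 19 52 56
f 52 29 60
f 56 60 30
f 52 60 56
f 20 36 47
f 36 24 50
f 47 50 28
f 36 50 47
f 24 59 37
f 59 30 58
f 37 58 23
f 59 58 37
f 30 60 57
f 60 29 53
f 57 53 21
f 60 53 57
f 29 55 54
f 55 26 42
f 54 42 25
f 55 42 54
f 26 41 46
f 41 20 43
f 46 43 27
f 41 43 46
f 22 48 34
f 48 28 49
f 34 49 23
f 48 49 34
f 22 34 32
f 34 23 33
f 32 33 21
f 34 33 32
f 22 32 39
f 32 21 38
f 39 38 25
f 32 38 39
f 22 39 44
f 39 25 45
f 44 45 27
f 39 45 44
f 22 44 48
f 44 27 51
f 48 51 28
f 44 51 48
f 23 49 37
f 49 28 50
f 37 50 24
f 49 50 37
f 21 33 57
f 33 23 58
f 57 58 30
f 33 58 57
f 25 38 54
f 38 21 53
f 54 53 29
f 38 53 54
f 27 45 46
f 45 25 42
f 46 42 26
f 45 42 46
f 28 51 47
f 51 27 43
f 47 43 20
f 51 43 47
f 62 61 65
f 62 65 63
f 63 65 66
f 63 66 64
f 65 61 67
f 65 67 66
f 66 67 68
f 66 68 64
f 67 61 69
f 67 69 68
f 68 69 70
f 68 70 64
f 69 61 71
f 69 71 70
f 70 71 72
f 70 72 64
f 71 61 73
f 71 73 72
f 72 73 74
f 72 74 64
f 73 61 75
f 73 75 74
f 74 75 76
f 74 76 64
f 75 61 77
f 75 77 76
f 76 77 78
f 76 78 64
f 77 61 79
f 77 79 78
f 78 79 80
f 78 80 64
f 79 61 81
f 79 81 80
f 80 81 82
f 80 82 64
f 81 61 83
f 81 83 82
f 82 83 84
f 82 84 64
f 83 61 85
f 83 85 84
f 84 85 86
f 84 86 64
f 85 61 87
f 85 87 86
f 86 87 88
f 86 88 64
f 87 61 89
f 87 89 88
f 88 89 90
f 88 90 64
f 89 61 91
f 89 91 90
f 90 91 92
f 90 92 64
f 91 61 93
f 91 93 92
f 92 93 94
f 92 94 64
f 93 61 62
f 93 62 94
f 94 62 63
f 94 63 64



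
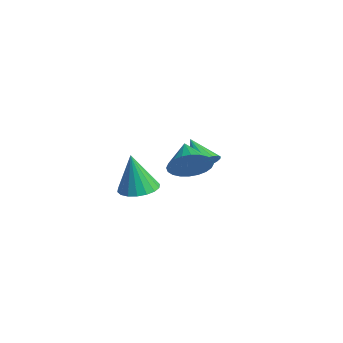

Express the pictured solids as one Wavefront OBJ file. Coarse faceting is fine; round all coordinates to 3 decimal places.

v 3.407 -1.903 -0.565
v 3.907 -1.361 0.082
v 2.193 -1.557 0.085
v 3.834 -1.103 -0.191
v 3.696 -0.967 -0.521
v 3.515 -0.974 -0.858
v 3.317 -1.122 -1.149
v 3.133 -1.388 -1.352
v 2.99 -1.733 -1.435
v 2.911 -2.104 -1.385
v 2.908 -2.444 -1.211
v 2.981 -2.702 -0.938
v 3.118 -2.838 -0.608
v 3.3 -2.832 -0.272
v 3.498 -2.684 0.02
v 3.682 -2.417 0.223
v 3.825 -2.072 0.306
v 3.903 -1.701 0.256
v 0.96 0.02 -2.024
v 1.339 -0.482 -1.615
v -0.2 -0.1 -1.096
v 1.423 -0.192 -1.473
v 1.415 0.14 -1.44
v 1.317 0.449 -1.522
v 1.148 0.672 -1.704
v 0.942 0.766 -1.949
v 0.74 0.713 -2.209
v 0.581 0.522 -2.432
v 0.497 0.232 -2.575
v 0.505 -0.1 -2.608
v 0.603 -0.408 -2.526
v 0.772 -0.631 -2.344
v 0.978 -0.726 -2.099
v 1.18 -0.672 -1.839
v -2.286 -1.597 -4.806
v -1.331 -1.65 -4.726
v -2.474 -1.883 -2.754
v -1.408 -1.233 -4.675
v -1.658 -0.888 -4.65
v -2.033 -0.683 -4.655
v -2.458 -0.659 -4.691
v -2.849 -0.821 -4.749
v -3.129 -1.137 -4.818
v -3.242 -1.543 -4.885
v -3.165 -1.96 -4.937
v -2.915 -2.306 -4.962
v -2.54 -2.51 -4.956
v -2.115 -2.534 -4.921
v -1.724 -2.372 -4.863
v -1.444 -2.057 -4.793
f 2 1 4
f 2 4 3
f 4 1 5
f 4 5 3
f 5 1 6
f 5 6 3
f 6 1 7
f 6 7 3
f 7 1 8
f 7 8 3
f 8 1 9
f 8 9 3
f 9 1 10
f 9 10 3
f 10 1 11
f 10 11 3
f 11 1 12
f 11 12 3
f 12 1 13
f 12 13 3
f 13 1 14
f 13 14 3
f 14 1 15
f 14 15 3
f 15 1 16
f 15 16 3
f 16 1 17
f 16 17 3
f 17 1 18
f 17 18 3
f 18 1 2
f 18 2 3
f 20 19 22
f 20 22 21
f 22 19 23
f 22 23 21
f 23 19 24
f 23 24 21
f 24 19 25
f 24 25 21
f 25 19 26
f 25 26 21
f 26 19 27
f 26 27 21
f 27 19 28
f 27 28 21
f 28 19 29
f 28 29 21
f 29 19 30
f 29 30 21
f 30 19 31
f 30 31 21
f 31 19 32
f 31 32 21
f 32 19 33
f 32 33 21
f 33 19 34
f 33 34 21
f 34 19 20
f 34 20 21
f 36 35 38
f 36 38 37
f 38 35 39
f 38 39 37
f 39 35 40
f 39 40 37
f 40 35 41
f 40 41 37
f 41 35 42
f 41 42 37
f 42 35 43
f 42 43 37
f 43 35 44
f 43 44 37
f 44 35 45
f 44 45 37
f 45 35 46
f 45 46 37
f 46 35 47
f 46 47 37
f 47 35 48
f 47 48 37
f 48 35 49
f 48 49 37
f 49 35 50
f 49 50 37
f 50 35 36
f 50 36 37



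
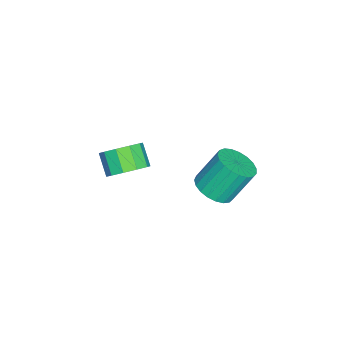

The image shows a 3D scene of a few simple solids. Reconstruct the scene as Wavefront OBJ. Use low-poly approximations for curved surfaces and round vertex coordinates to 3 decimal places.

v 1.979 -2.38 -2.166
v 2.432 -1.793 -1.38
v 1.654 -2.414 -0.468
v 1.201 -3 -1.254
v 1.9 -1.459 -1.606
v 1.122 -2.08 -0.695
v 1.399 -1.477 -2.046
v 0.62 -2.097 -1.135
v 1.119 -1.839 -2.532
v 0.341 -2.46 -1.62
v 1.168 -2.408 -2.878
v 0.389 -3.029 -1.966
v 1.526 -2.966 -2.952
v 0.748 -3.587 -2.04
v 2.058 -3.3 -2.725
v 1.28 -3.921 -1.814
v 2.56 -3.283 -2.285
v 1.781 -3.903 -1.374
v 2.839 -2.92 -1.8
v 2.061 -3.541 -0.888
v 2.791 -2.351 -1.454
v 2.012 -2.972 -0.542
v 2.711 2.019 -1.426
v 3.699 2.381 -1.303
v 3.138 3.323 0.43
v 2.149 2.961 0.306
v 3.512 2.704 -1.538
v 2.951 3.645 0.194
v 3.187 2.908 -1.754
v 2.626 3.849 -0.022
v 2.779 2.958 -1.914
v 2.218 3.899 -0.181
v 2.36 2.846 -1.989
v 1.798 3.787 -0.257
v 2.001 2.591 -1.967
v 1.439 3.532 -0.234
v 1.765 2.238 -1.851
v 1.203 3.179 -0.119
v 1.692 1.846 -1.662
v 1.131 2.787 0.07
v 1.796 1.485 -1.432
v 1.234 2.426 0.3
v 2.057 1.216 -1.201
v 1.496 2.157 0.531
v 2.432 1.086 -1.009
v 1.871 2.027 0.723
v 2.855 1.117 -0.889
v 2.294 2.058 0.843
v 3.253 1.305 -0.862
v 2.692 2.246 0.87
v 3.557 1.616 -0.933
v 2.996 2.557 0.8
v 3.715 1.997 -1.088
v 3.154 2.938 0.644
f 2 1 5
f 2 5 3
f 3 5 6
f 3 6 4
f 5 1 7
f 5 7 6
f 6 7 8
f 6 8 4
f 7 1 9
f 7 9 8
f 8 9 10
f 8 10 4
f 9 1 11
f 9 11 10
f 10 11 12
f 10 12 4
f 11 1 13
f 11 13 12
f 12 13 14
f 12 14 4
f 13 1 15
f 13 15 14
f 14 15 16
f 14 16 4
f 15 1 17
f 15 17 16
f 16 17 18
f 16 18 4
f 17 1 19
f 17 19 18
f 18 19 20
f 18 20 4
f 19 1 21
f 19 21 20
f 20 21 22
f 20 22 4
f 21 1 2
f 21 2 22
f 22 2 3
f 22 3 4
f 24 23 27
f 24 27 25
f 25 27 28
f 25 28 26
f 27 23 29
f 27 29 28
f 28 29 30
f 28 30 26
f 29 23 31
f 29 31 30
f 30 31 32
f 30 32 26
f 31 23 33
f 31 33 32
f 32 33 34
f 32 34 26
f 33 23 35
f 33 35 34
f 34 35 36
f 34 36 26
f 35 23 37
f 35 37 36
f 36 37 38
f 36 38 26
f 37 23 39
f 37 39 38
f 38 39 40
f 38 40 26
f 39 23 41
f 39 41 40
f 40 41 42
f 40 42 26
f 41 23 43
f 41 43 42
f 42 43 44
f 42 44 26
f 43 23 45
f 43 45 44
f 44 45 46
f 44 46 26
f 45 23 47
f 45 47 46
f 46 47 48
f 46 48 26
f 47 23 49
f 47 49 48
f 48 49 50
f 48 50 26
f 49 23 51
f 49 51 50
f 50 51 52
f 50 52 26
f 51 23 53
f 51 53 52
f 52 53 54
f 52 54 26
f 53 23 24
f 53 24 54
f 54 24 25
f 54 25 26



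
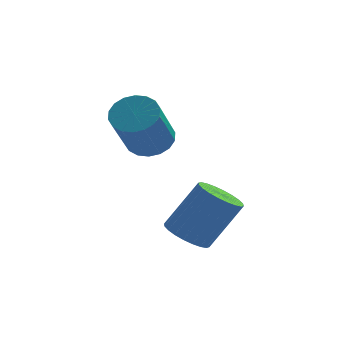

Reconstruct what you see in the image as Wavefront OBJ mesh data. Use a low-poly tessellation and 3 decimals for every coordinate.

v -2.317 -0.538 -0.953
v -1.907 -0.816 -1.141
v -1.253 -0.56 -0.095
v -1.663 -0.282 0.093
v -1.864 -0.627 -1.214
v -1.211 -0.371 -0.168
v -1.891 -0.425 -1.247
v -1.237 -0.169 -0.201
v -1.982 -0.239 -1.235
v -1.328 0.016 -0.189
v -2.124 -0.1 -1.181
v -1.47 0.156 -0.134
v -2.296 -0.027 -1.091
v -1.642 0.229 -0.045
v -2.47 -0.031 -0.981
v -1.817 0.224 0.065
v -2.622 -0.113 -0.866
v -1.968 0.142 0.18
v -2.727 -0.26 -0.765
v -2.073 -0.004 0.281
v -2.769 -0.449 -0.692
v -2.116 -0.193 0.354
v -2.743 -0.651 -0.659
v -2.089 -0.395 0.387
v -2.652 -0.836 -0.671
v -1.998 -0.581 0.375
v -2.51 -0.976 -0.726
v -1.856 -0.72 0.321
v -2.338 -1.049 -0.815
v -1.684 -0.793 0.231
v -2.163 -1.044 -0.925
v -1.51 -0.789 0.121
v -2.012 -0.962 -1.04
v -1.358 -0.707 0.006
v -3.286 1.894 0.634
v -3.031 1.489 0.363
v -3.26 0.641 1.414
v -3.514 1.046 1.686
v -2.849 1.594 0.487
v -3.077 0.746 1.539
v -2.753 1.759 0.641
v -2.981 0.911 1.693
v -2.762 1.95 0.793
v -2.991 1.102 1.845
v -2.875 2.13 0.914
v -3.104 1.282 1.966
v -3.07 2.264 0.98
v -3.299 1.416 2.031
v -3.307 2.324 0.976
v -3.536 1.476 2.028
v -3.54 2.299 0.906
v -3.769 1.451 1.957
v -3.723 2.194 0.781
v -3.951 1.346 1.833
v -3.819 2.029 0.627
v -4.047 1.181 1.679
v -3.809 1.838 0.475
v -4.038 0.99 1.527
v -3.696 1.658 0.354
v -3.925 0.81 1.406
v -3.501 1.524 0.289
v -3.73 0.676 1.34
v -3.264 1.464 0.292
v -3.493 0.616 1.344
f 2 1 5
f 2 5 3
f 3 5 6
f 3 6 4
f 5 1 7
f 5 7 6
f 6 7 8
f 6 8 4
f 7 1 9
f 7 9 8
f 8 9 10
f 8 10 4
f 9 1 11
f 9 11 10
f 10 11 12
f 10 12 4
f 11 1 13
f 11 13 12
f 12 13 14
f 12 14 4
f 13 1 15
f 13 15 14
f 14 15 16
f 14 16 4
f 15 1 17
f 15 17 16
f 16 17 18
f 16 18 4
f 17 1 19
f 17 19 18
f 18 19 20
f 18 20 4
f 19 1 21
f 19 21 20
f 20 21 22
f 20 22 4
f 21 1 23
f 21 23 22
f 22 23 24
f 22 24 4
f 23 1 25
f 23 25 24
f 24 25 26
f 24 26 4
f 25 1 27
f 25 27 26
f 26 27 28
f 26 28 4
f 27 1 29
f 27 29 28
f 28 29 30
f 28 30 4
f 29 1 31
f 29 31 30
f 30 31 32
f 30 32 4
f 31 1 33
f 31 33 32
f 32 33 34
f 32 34 4
f 33 1 2
f 33 2 34
f 34 2 3
f 34 3 4
f 36 35 39
f 36 39 37
f 37 39 40
f 37 40 38
f 39 35 41
f 39 41 40
f 40 41 42
f 40 42 38
f 41 35 43
f 41 43 42
f 42 43 44
f 42 44 38
f 43 35 45
f 43 45 44
f 44 45 46
f 44 46 38
f 45 35 47
f 45 47 46
f 46 47 48
f 46 48 38
f 47 35 49
f 47 49 48
f 48 49 50
f 48 50 38
f 49 35 51
f 49 51 50
f 50 51 52
f 50 52 38
f 51 35 53
f 51 53 52
f 52 53 54
f 52 54 38
f 53 35 55
f 53 55 54
f 54 55 56
f 54 56 38
f 55 35 57
f 55 57 56
f 56 57 58
f 56 58 38
f 57 35 59
f 57 59 58
f 58 59 60
f 58 60 38
f 59 35 61
f 59 61 60
f 60 61 62
f 60 62 38
f 61 35 63
f 61 63 62
f 62 63 64
f 62 64 38
f 63 35 36
f 63 36 64
f 64 36 37
f 64 37 38



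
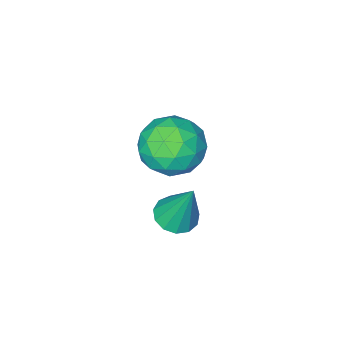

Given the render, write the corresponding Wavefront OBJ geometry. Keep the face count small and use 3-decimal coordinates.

v -0.736 1.223 0.517
v -0.067 1.506 0.444
v -0.844 1.957 2.363
v -0.329 1.794 0.314
v -0.721 1.902 0.248
v -1.117 1.794 0.268
v -1.392 1.505 0.366
v -1.459 1.126 0.513
v -1.297 0.779 0.66
v -0.956 0.572 0.762
v -0.545 0.572 0.786
v -0.195 0.779 0.725
v -0.017 1.127 0.597
v -2.869 -1.42 0.652
v -2.136 -1.37 -0.321
v -3.784 -2.99 -0.119
v -3.051 -2.94 -1.092
v -2.6 -3.262 -0.005
v -2.035 -2.291 0.471
v -3.885 -2.069 -0.911
v -3.32 -1.098 -0.435
v -2.764 -1.77 -1.287
v -1.97 -2.508 -0.728
v -3.95 -1.852 0.288
v -3.156 -2.59 0.847
v -2.422 -1.257 0.233
v -3.498 -3.103 -0.673
v -3.233 -3.292 -0.034
v -2.802 -3.262 -0.606
v -2.363 -1.799 0.699
v -1.932 -1.769 0.127
v -2.205 -2.881 0.312
v -3.988 -2.591 -0.567
v -3.557 -2.561 -1.139
v -3.118 -1.098 0.166
v -2.687 -1.068 -0.406
v -3.715 -1.479 -0.752
v -2.36 -1.463 -0.907
v -2.898 -2.386 -1.36
v -3.388 -1.874 -1.254
v -3.056 -1.303 -0.974
v -1.894 -1.896 -0.578
v -2.431 -2.819 -1.031
v -2.166 -3.008 -0.392
v -1.834 -2.438 -0.112
v -2.263 -2.132 -1.146
v -3.489 -1.541 0.591
v -4.026 -2.464 0.138
v -4.086 -1.922 -0.328
v -3.754 -1.352 -0.048
v -3.022 -1.974 0.92
v -3.56 -2.897 0.467
v -2.864 -3.057 0.534
v -2.532 -2.486 0.814
v -3.657 -2.228 0.706
f 2 1 4
f 2 4 3
f 4 1 5
f 4 5 3
f 5 1 6
f 5 6 3
f 6 1 7
f 6 7 3
f 7 1 8
f 7 8 3
f 8 1 9
f 8 9 3
f 9 1 10
f 9 10 3
f 10 1 11
f 10 11 3
f 11 1 12
f 11 12 3
f 12 1 13
f 12 13 3
f 13 1 2
f 13 2 3
f 14 51 30
f 51 25 54
f 30 54 19
f 51 54 30
f 14 30 26
f 30 19 31
f 26 31 15
f 30 31 26
f 14 26 35
f 26 15 36
f 35 36 21
f 26 36 35
f 14 35 47
f 35 21 50
f 47 50 24
f 35 50 47
f 14 47 51
f 47 24 55
f 51 55 25
f 47 55 51
f 15 31 42
f 31 19 45
f 42 45 23
f 31 45 42
f 19 54 32
f 54 25 53
f 32 53 18
f 54 53 32
f 25 55 52
f 55 24 48
f 52 48 16
f 55 48 52
f 24 50 49
f 50 21 37
f 49 37 20
f 50 37 49
f 21 36 41
f 36 15 38
f 41 38 22
f 36 38 41
f 17 43 29
f 43 23 44
f 29 44 18
f 43 44 29
f 17 29 27
f 29 18 28
f 27 28 16
f 29 28 27
f 17 27 34
f 27 16 33
f 34 33 20
f 27 33 34
f 17 34 39
f 34 20 40
f 39 40 22
f 34 40 39
f 17 39 43
f 39 22 46
f 43 46 23
f 39 46 43
f 18 44 32
f 44 23 45
f 32 45 19
f 44 45 32
f 16 28 52
f 28 18 53
f 52 53 25
f 28 53 52
f 20 33 49
f 33 16 48
f 49 48 24
f 33 48 49
f 22 40 41
f 40 20 37
f 41 37 21
f 40 37 41
f 23 46 42
f 46 22 38
f 42 38 15
f 46 38 42

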